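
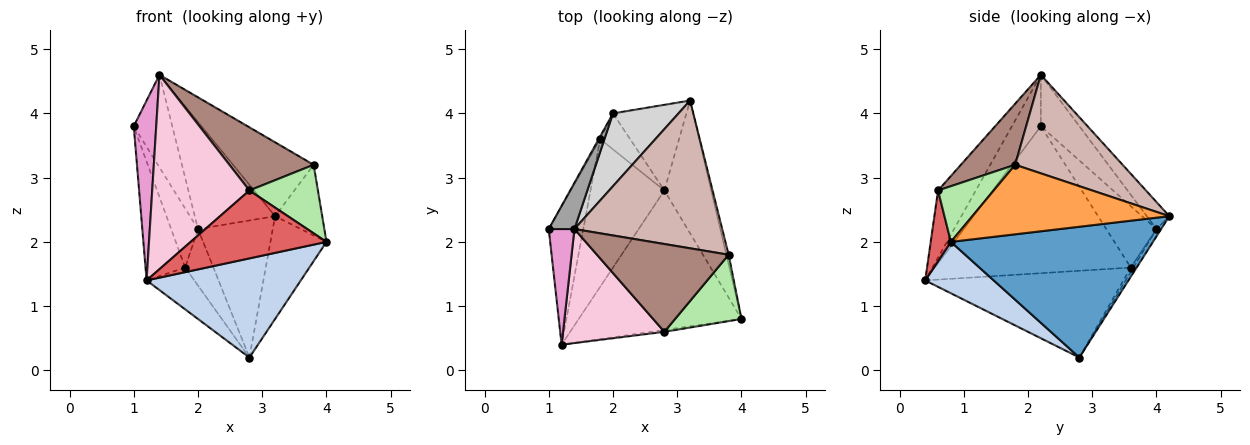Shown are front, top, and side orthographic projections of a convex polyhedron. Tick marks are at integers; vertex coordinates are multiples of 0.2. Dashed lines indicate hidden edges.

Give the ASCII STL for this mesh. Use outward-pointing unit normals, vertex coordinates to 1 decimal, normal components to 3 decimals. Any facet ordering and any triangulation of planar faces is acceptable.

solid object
 facet normal 0.911 0.253 -0.326
  outer loop
   vertex 2.8 2.8 0.2
   vertex 3.2 4.2 2.4
   vertex 4.0 0.8 2.0
  endloop
 endfacet
 facet normal 0.249 -0.561 -0.789
  outer loop
   vertex 1.2 0.4 1.4
   vertex 2.8 2.8 0.2
   vertex 4.0 0.8 2.0
  endloop
 endfacet
 facet normal 0.972 0.232 -0.032
  outer loop
   vertex 3.8 1.8 3.2
   vertex 4.0 0.8 2.0
   vertex 3.2 4.2 2.4
  endloop
 endfacet
 facet normal -0.955 0.193 -0.224
  outer loop
   vertex 1.8 3.6 1.6
   vertex 1.2 0.4 1.4
   vertex 1.0 2.2 3.8
  endloop
 endfacet
 facet normal -0.749 0.180 -0.638
  outer loop
   vertex 1.8 3.6 1.6
   vertex 2.8 2.8 0.2
   vertex 1.2 0.4 1.4
  endloop
 endfacet
 facet normal 0.504 -0.620 0.601
  outer loop
   vertex 2.8 0.6 2.8
   vertex 4.0 0.8 2.0
   vertex 3.8 1.8 3.2
  endloop
 endfacet
 facet normal 0.147 -0.989 -0.027
  outer loop
   vertex 2.8 0.6 2.8
   vertex 1.2 0.4 1.4
   vertex 4.0 0.8 2.0
  endloop
 endfacet
 facet normal -0.053 0.847 -0.529
  outer loop
   vertex 2.0 4.0 2.2
   vertex 3.2 4.2 2.4
   vertex 2.8 2.8 0.2
  endloop
 endfacet
 facet normal -0.076 0.841 -0.535
  outer loop
   vertex 2.0 4.0 2.2
   vertex 2.8 2.8 0.2
   vertex 1.8 3.6 1.6
  endloop
 endfacet
 facet normal -0.882 0.472 -0.021
  outer loop
   vertex 2.0 4.0 2.2
   vertex 1.8 3.6 1.6
   vertex 1.0 2.2 3.8
  endloop
 endfacet
 facet normal 0.352 -0.547 0.760
  outer loop
   vertex 1.4 2.2 4.6
   vertex 2.8 0.6 2.8
   vertex 3.8 1.8 3.2
  endloop
 endfacet
 facet normal 0.512 0.384 0.768
  outer loop
   vertex 1.4 2.2 4.6
   vertex 3.8 1.8 3.2
   vertex 3.2 4.2 2.4
  endloop
 endfacet
 facet normal -0.734 -0.571 0.367
  outer loop
   vertex 1.4 2.2 4.6
   vertex 1.0 2.2 3.8
   vertex 1.2 0.4 1.4
  endloop
 endfacet
 facet normal -0.318 -0.818 0.480
  outer loop
   vertex 1.4 2.2 4.6
   vertex 1.2 0.4 1.4
   vertex 2.8 0.6 2.8
  endloop
 endfacet
 facet normal -0.667 0.667 0.333
  outer loop
   vertex 1.4 2.2 4.6
   vertex 2.0 4.0 2.2
   vertex 1.0 2.2 3.8
  endloop
 endfacet
 facet normal -0.226 0.806 0.548
  outer loop
   vertex 1.4 2.2 4.6
   vertex 3.2 4.2 2.4
   vertex 2.0 4.0 2.2
  endloop
 endfacet
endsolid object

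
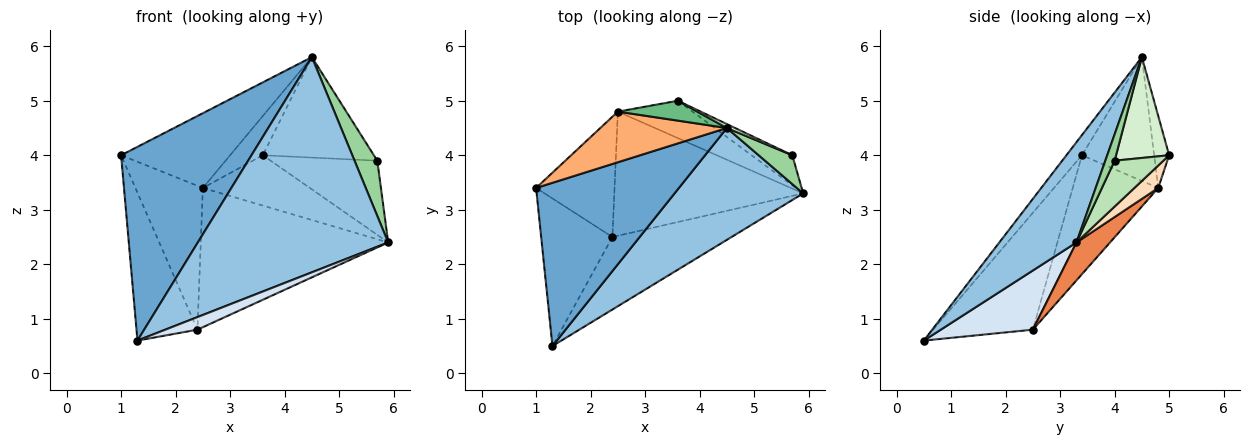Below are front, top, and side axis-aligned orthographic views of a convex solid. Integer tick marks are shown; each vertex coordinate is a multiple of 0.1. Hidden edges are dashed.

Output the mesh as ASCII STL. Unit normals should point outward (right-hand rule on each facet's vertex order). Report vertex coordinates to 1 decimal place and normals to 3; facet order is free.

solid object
 facet normal -0.091 -0.762 0.642
  outer loop
   vertex 4.5 4.5 5.8
   vertex 1.0 3.4 4.0
   vertex 1.3 0.5 0.6
  endloop
 endfacet
 facet normal 0.338 -0.835 0.434
  outer loop
   vertex 4.5 4.5 5.8
   vertex 1.3 0.5 0.6
   vertex 5.9 3.3 2.4
  endloop
 endfacet
 facet normal -0.757 0.463 -0.461
  outer loop
   vertex 2.4 2.5 0.8
   vertex 1.3 0.5 0.6
   vertex 1.0 3.4 4.0
  endloop
 endfacet
 facet normal 0.440 -0.153 -0.885
  outer loop
   vertex 2.4 2.5 0.8
   vertex 5.9 3.3 2.4
   vertex 1.3 0.5 0.6
  endloop
 endfacet
 facet normal 0.132 0.740 -0.660
  outer loop
   vertex 2.5 4.8 3.4
   vertex 5.9 3.3 2.4
   vertex 2.4 2.5 0.8
  endloop
 endfacet
 facet normal -0.481 0.726 0.492
  outer loop
   vertex 2.5 4.8 3.4
   vertex 1.0 3.4 4.0
   vertex 4.5 4.5 5.8
  endloop
 endfacet
 facet normal -0.697 0.550 -0.460
  outer loop
   vertex 2.5 4.8 3.4
   vertex 2.4 2.5 0.8
   vertex 1.0 3.4 4.0
  endloop
 endfacet
 facet normal 0.176 0.790 -0.587
  outer loop
   vertex 3.6 5.0 4.0
   vertex 5.9 3.3 2.4
   vertex 2.5 4.8 3.4
  endloop
 endfacet
 facet normal -0.378 0.826 0.419
  outer loop
   vertex 3.6 5.0 4.0
   vertex 2.5 4.8 3.4
   vertex 4.5 4.5 5.8
  endloop
 endfacet
 facet normal 0.341 -0.834 0.435
  outer loop
   vertex 5.7 4.0 3.9
   vertex 4.5 4.5 5.8
   vertex 5.9 3.3 2.4
  endloop
 endfacet
 facet normal 0.390 0.853 -0.346
  outer loop
   vertex 5.7 4.0 3.9
   vertex 5.9 3.3 2.4
   vertex 3.6 5.0 4.0
  endloop
 endfacet
 facet normal 0.431 0.902 0.035
  outer loop
   vertex 5.7 4.0 3.9
   vertex 3.6 5.0 4.0
   vertex 4.5 4.5 5.8
  endloop
 endfacet
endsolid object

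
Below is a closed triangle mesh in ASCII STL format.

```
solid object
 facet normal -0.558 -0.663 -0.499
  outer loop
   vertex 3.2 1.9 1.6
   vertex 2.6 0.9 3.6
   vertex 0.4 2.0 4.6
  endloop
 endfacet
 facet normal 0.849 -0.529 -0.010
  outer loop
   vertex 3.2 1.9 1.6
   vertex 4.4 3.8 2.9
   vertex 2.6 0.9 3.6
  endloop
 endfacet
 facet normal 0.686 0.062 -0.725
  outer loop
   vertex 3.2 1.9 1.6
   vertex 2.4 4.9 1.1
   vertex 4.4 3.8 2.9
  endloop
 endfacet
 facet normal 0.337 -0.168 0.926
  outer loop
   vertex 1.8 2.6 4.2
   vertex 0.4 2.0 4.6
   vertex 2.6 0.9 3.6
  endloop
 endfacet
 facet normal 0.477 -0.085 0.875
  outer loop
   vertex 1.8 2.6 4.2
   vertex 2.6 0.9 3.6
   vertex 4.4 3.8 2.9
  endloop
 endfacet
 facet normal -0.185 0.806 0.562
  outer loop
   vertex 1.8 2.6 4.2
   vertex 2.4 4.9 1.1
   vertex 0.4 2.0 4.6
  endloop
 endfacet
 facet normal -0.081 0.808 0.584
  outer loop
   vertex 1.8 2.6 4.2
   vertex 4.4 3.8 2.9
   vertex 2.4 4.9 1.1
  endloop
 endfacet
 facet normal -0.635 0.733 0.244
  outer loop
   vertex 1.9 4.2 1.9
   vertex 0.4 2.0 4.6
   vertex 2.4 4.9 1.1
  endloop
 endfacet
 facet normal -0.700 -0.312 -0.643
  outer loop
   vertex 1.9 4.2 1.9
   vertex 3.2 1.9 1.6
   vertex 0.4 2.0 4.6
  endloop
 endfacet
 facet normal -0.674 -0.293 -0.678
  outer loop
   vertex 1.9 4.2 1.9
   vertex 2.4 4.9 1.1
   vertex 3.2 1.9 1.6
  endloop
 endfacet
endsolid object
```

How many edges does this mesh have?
15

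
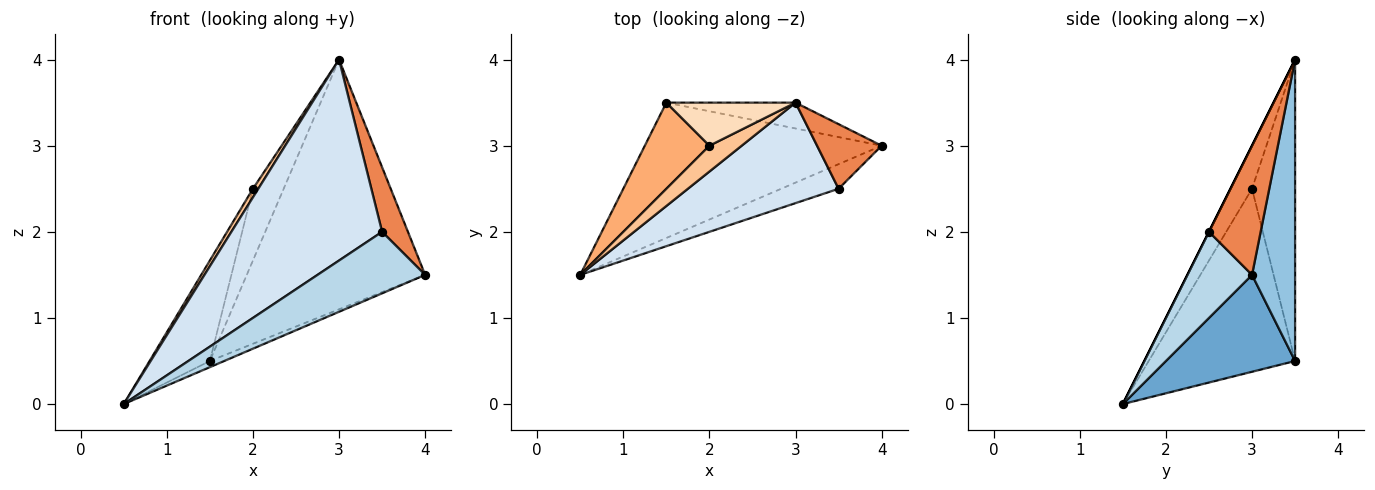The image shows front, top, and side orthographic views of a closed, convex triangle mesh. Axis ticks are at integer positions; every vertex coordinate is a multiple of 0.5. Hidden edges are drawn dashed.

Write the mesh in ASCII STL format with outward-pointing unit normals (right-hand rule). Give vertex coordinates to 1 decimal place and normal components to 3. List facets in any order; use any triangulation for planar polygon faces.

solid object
 facet normal 0.378 0.042 -0.925
  outer loop
   vertex 1.5 3.5 0.5
   vertex 4.0 3.0 1.5
   vertex 0.5 1.5 0.0
  endloop
 endfacet
 facet normal 0.233 0.967 -0.100
  outer loop
   vertex 3.0 3.5 4.0
   vertex 4.0 3.0 1.5
   vertex 1.5 3.5 0.5
  endloop
 endfacet
 facet normal 0.487 -0.811 -0.324
  outer loop
   vertex 3.5 2.5 2.0
   vertex 0.5 1.5 0.0
   vertex 4.0 3.0 1.5
  endloop
 endfacet
 facet normal 0.000 -0.894 0.447
  outer loop
   vertex 3.5 2.5 2.0
   vertex 3.0 3.5 4.0
   vertex 0.5 1.5 0.0
  endloop
 endfacet
 facet normal 0.816 -0.408 0.408
  outer loop
   vertex 3.5 2.5 2.0
   vertex 4.0 3.0 1.5
   vertex 3.0 3.5 4.0
  endloop
 endfacet
 facet normal -0.879 0.362 0.310
  outer loop
   vertex 2.0 3.0 2.5
   vertex 1.5 3.5 0.5
   vertex 0.5 1.5 0.0
  endloop
 endfacet
 facet normal -0.784 -0.196 0.588
  outer loop
   vertex 2.0 3.0 2.5
   vertex 0.5 1.5 0.0
   vertex 3.0 3.5 4.0
  endloop
 endfacet
 facet normal -0.768 0.549 0.329
  outer loop
   vertex 2.0 3.0 2.5
   vertex 3.0 3.5 4.0
   vertex 1.5 3.5 0.5
  endloop
 endfacet
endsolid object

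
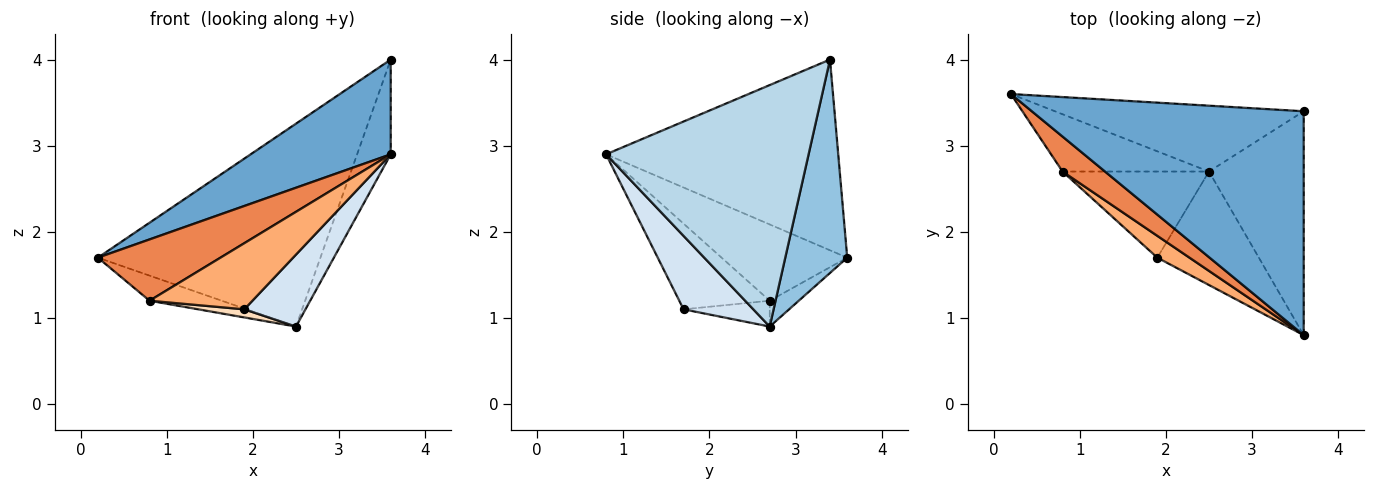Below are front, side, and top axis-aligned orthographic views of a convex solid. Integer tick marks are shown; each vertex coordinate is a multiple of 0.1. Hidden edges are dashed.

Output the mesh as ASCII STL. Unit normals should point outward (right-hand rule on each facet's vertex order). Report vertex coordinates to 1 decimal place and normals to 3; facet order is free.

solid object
 facet normal -0.543 -0.327 0.774
  outer loop
   vertex 3.6 0.8 2.9
   vertex 3.6 3.4 4.0
   vertex 0.2 3.6 1.7
  endloop
 endfacet
 facet normal 0.256 0.919 -0.298
  outer loop
   vertex 2.5 2.7 0.9
   vertex 0.2 3.6 1.7
   vertex 3.6 3.4 4.0
  endloop
 endfacet
 facet normal 0.920 0.153 -0.361
  outer loop
   vertex 2.5 2.7 0.9
   vertex 3.6 3.4 4.0
   vertex 3.6 0.8 2.9
  endloop
 endfacet
 facet normal 0.521 -0.457 -0.721
  outer loop
   vertex 1.9 1.7 1.1
   vertex 2.5 2.7 0.9
   vertex 3.6 0.8 2.9
  endloop
 endfacet
 facet normal -0.665 -0.649 0.370
  outer loop
   vertex 0.8 2.7 1.2
   vertex 3.6 0.8 2.9
   vertex 0.2 3.6 1.7
  endloop
 endfacet
 facet normal -0.641 -0.729 0.241
  outer loop
   vertex 0.8 2.7 1.2
   vertex 1.9 1.7 1.1
   vertex 3.6 0.8 2.9
  endloop
 endfacet
 facet normal -0.160 0.396 -0.904
  outer loop
   vertex 0.8 2.7 1.2
   vertex 0.2 3.6 1.7
   vertex 2.5 2.7 0.9
  endloop
 endfacet
 facet normal -0.173 -0.092 -0.981
  outer loop
   vertex 0.8 2.7 1.2
   vertex 2.5 2.7 0.9
   vertex 1.9 1.7 1.1
  endloop
 endfacet
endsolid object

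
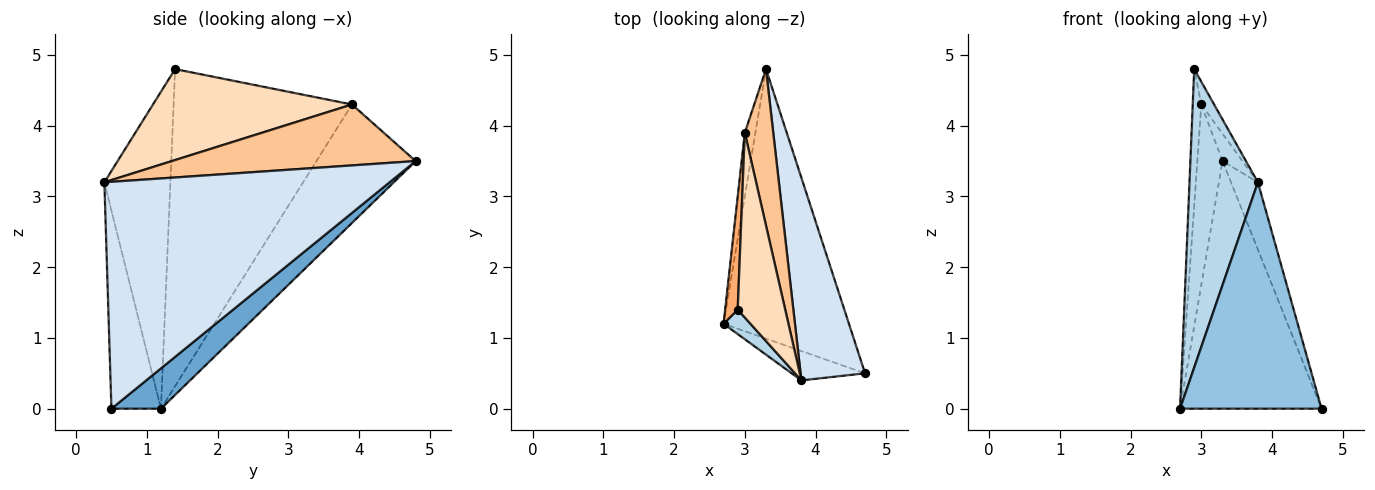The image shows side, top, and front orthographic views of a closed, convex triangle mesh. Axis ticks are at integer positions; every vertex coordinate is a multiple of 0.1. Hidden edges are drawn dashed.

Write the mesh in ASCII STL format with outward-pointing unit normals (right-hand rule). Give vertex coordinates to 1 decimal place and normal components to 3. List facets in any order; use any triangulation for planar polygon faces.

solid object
 facet normal 0.230 0.658 -0.717
  outer loop
   vertex 3.3 4.8 3.5
   vertex 4.7 0.5 0.0
   vertex 2.7 1.2 0.0
  endloop
 endfacet
 facet normal -0.328 -0.937 -0.121
  outer loop
   vertex 3.8 0.4 3.2
   vertex 2.7 1.2 0.0
   vertex 4.7 0.5 0.0
  endloop
 endfacet
 facet normal -0.693 -0.718 0.059
  outer loop
   vertex 3.8 0.4 3.2
   vertex 2.9 1.4 4.8
   vertex 2.7 1.2 0.0
  endloop
 endfacet
 facet normal 0.958 0.090 0.272
  outer loop
   vertex 3.8 0.4 3.2
   vertex 4.7 0.5 0.0
   vertex 3.3 4.8 3.5
  endloop
 endfacet
 facet normal -0.966 0.245 -0.086
  outer loop
   vertex 3.0 3.9 4.3
   vertex 3.3 4.8 3.5
   vertex 2.7 1.2 0.0
  endloop
 endfacet
 facet normal -0.998 0.048 0.040
  outer loop
   vertex 3.0 3.9 4.3
   vertex 2.7 1.2 0.0
   vertex 2.9 1.4 4.8
  endloop
 endfacet
 facet normal 0.904 0.074 0.422
  outer loop
   vertex 3.0 3.9 4.3
   vertex 3.8 0.4 3.2
   vertex 3.3 4.8 3.5
  endloop
 endfacet
 facet normal 0.885 0.057 0.462
  outer loop
   vertex 3.0 3.9 4.3
   vertex 2.9 1.4 4.8
   vertex 3.8 0.4 3.2
  endloop
 endfacet
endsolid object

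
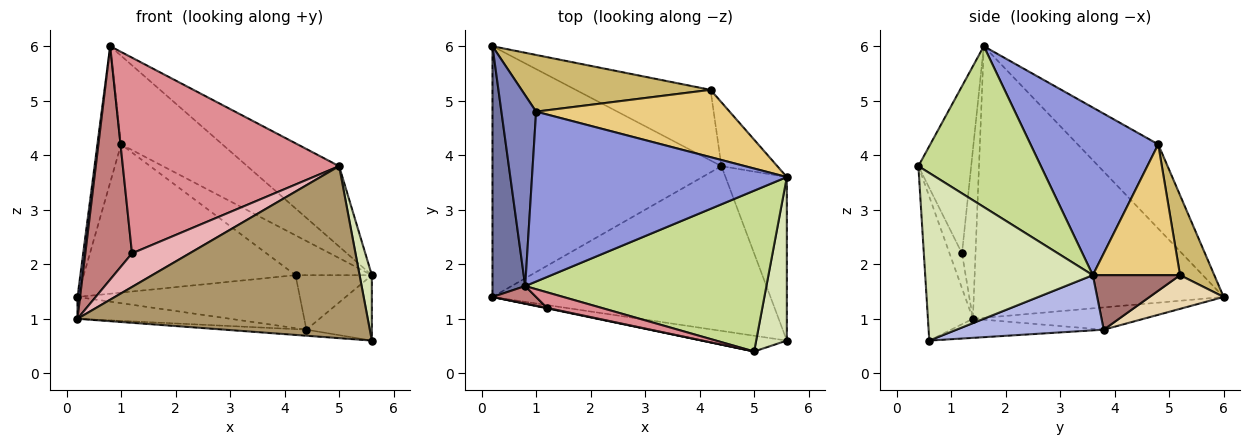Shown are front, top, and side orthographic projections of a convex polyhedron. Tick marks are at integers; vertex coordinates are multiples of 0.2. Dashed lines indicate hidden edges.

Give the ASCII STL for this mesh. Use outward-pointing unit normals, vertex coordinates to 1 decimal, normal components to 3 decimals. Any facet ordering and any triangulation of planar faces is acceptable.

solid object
 facet normal -0.993 -0.010 0.120
  outer loop
   vertex 0.2 1.4 1.0
   vertex 0.8 1.6 6.0
   vertex 0.2 6.0 1.4
  endloop
 endfacet
 facet normal -0.892 0.262 0.367
  outer loop
   vertex 1.0 4.8 4.2
   vertex 0.2 6.0 1.4
   vertex 0.8 1.6 6.0
  endloop
 endfacet
 facet normal 0.504 0.399 0.766
  outer loop
   vertex 1.0 4.8 4.2
   vertex 0.8 1.6 6.0
   vertex 5.6 3.6 1.8
  endloop
 endfacet
 facet normal 0.641 0.285 -0.712
  outer loop
   vertex 4.4 3.8 0.8
   vertex 5.6 3.6 1.8
   vertex 5.6 0.6 0.6
  endloop
 endfacet
 facet normal -0.096 0.086 -0.992
  outer loop
   vertex 4.4 3.8 0.8
   vertex 0.2 1.4 1.0
   vertex 0.2 6.0 1.4
  endloop
 endfacet
 facet normal -0.068 0.037 -0.997
  outer loop
   vertex 4.4 3.8 0.8
   vertex 5.6 0.6 0.6
   vertex 0.2 1.4 1.0
  endloop
 endfacet
 facet normal 0.512 0.384 0.768
  outer loop
   vertex 5.0 0.4 3.8
   vertex 5.6 3.6 1.8
   vertex 0.8 1.6 6.0
  endloop
 endfacet
 facet normal 0.981 -0.072 0.179
  outer loop
   vertex 5.0 0.4 3.8
   vertex 5.6 0.6 0.6
   vertex 5.6 3.6 1.8
  endloop
 endfacet
 facet normal -0.152 -0.984 -0.090
  outer loop
   vertex 5.0 0.4 3.8
   vertex 0.2 1.4 1.0
   vertex 5.6 0.6 0.6
  endloop
 endfacet
 facet normal 0.149 0.924 0.353
  outer loop
   vertex 4.2 5.2 1.8
   vertex 0.2 6.0 1.4
   vertex 1.0 4.8 4.2
  endloop
 endfacet
 facet normal 0.503 0.440 0.744
  outer loop
   vertex 4.2 5.2 1.8
   vertex 1.0 4.8 4.2
   vertex 5.6 3.6 1.8
  endloop
 endfacet
 facet normal 0.196 0.588 -0.784
  outer loop
   vertex 4.2 5.2 1.8
   vertex 4.4 3.8 0.8
   vertex 0.2 6.0 1.4
  endloop
 endfacet
 facet normal 0.596 0.521 -0.611
  outer loop
   vertex 4.2 5.2 1.8
   vertex 5.6 3.6 1.8
   vertex 4.4 3.8 0.8
  endloop
 endfacet
 facet normal -0.278 -0.958 0.072
  outer loop
   vertex 1.2 1.2 2.2
   vertex 0.8 1.6 6.0
   vertex 0.2 1.4 1.0
  endloop
 endfacet
 facet normal -0.236 -0.969 0.077
  outer loop
   vertex 1.2 1.2 2.2
   vertex 5.0 0.4 3.8
   vertex 0.8 1.6 6.0
  endloop
 endfacet
 facet normal -0.211 -0.977 0.013
  outer loop
   vertex 1.2 1.2 2.2
   vertex 0.2 1.4 1.0
   vertex 5.0 0.4 3.8
  endloop
 endfacet
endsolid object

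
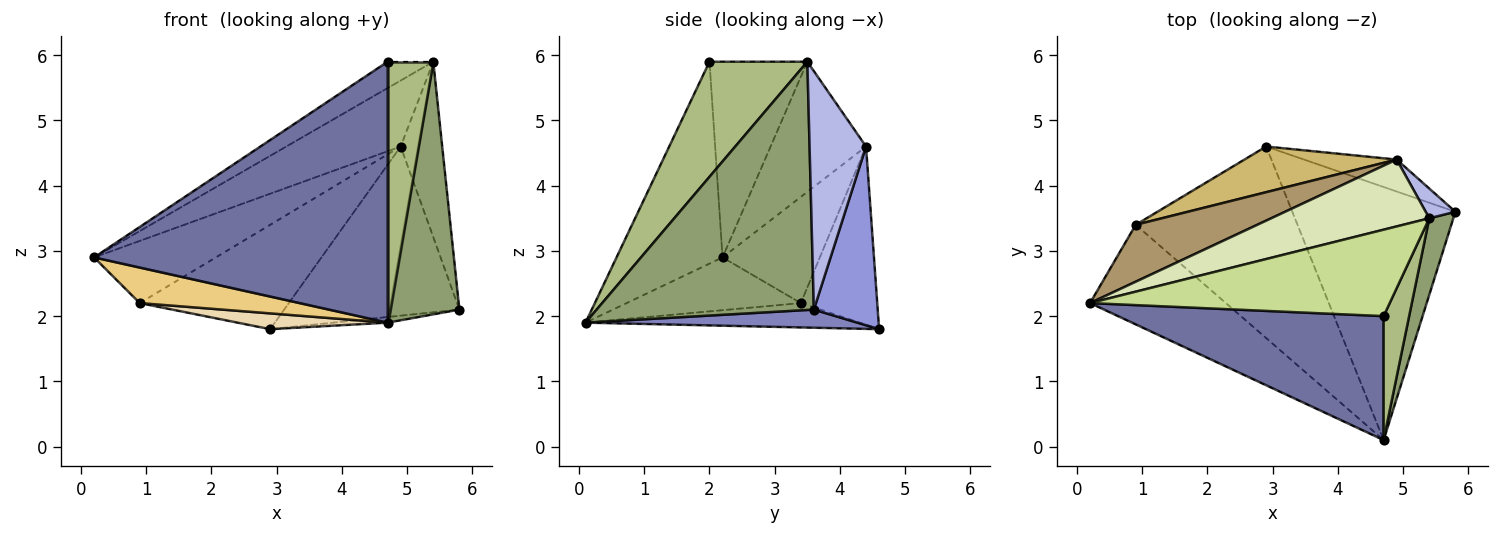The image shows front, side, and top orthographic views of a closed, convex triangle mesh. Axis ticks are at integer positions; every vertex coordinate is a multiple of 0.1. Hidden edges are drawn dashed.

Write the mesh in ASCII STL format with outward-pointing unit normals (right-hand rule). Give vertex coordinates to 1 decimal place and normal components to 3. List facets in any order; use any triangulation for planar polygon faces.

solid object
 facet normal -0.310 -0.859 0.408
  outer loop
   vertex 4.7 2.0 5.9
   vertex 0.2 2.2 2.9
   vertex 4.7 0.1 1.9
  endloop
 endfacet
 facet normal 0.110 0.022 -0.994
  outer loop
   vertex 2.9 4.6 1.8
   vertex 5.8 3.6 2.1
   vertex 4.7 0.1 1.9
  endloop
 endfacet
 facet normal 0.337 0.925 -0.175
  outer loop
   vertex 2.9 4.6 1.8
   vertex 4.9 4.4 4.6
   vertex 5.8 3.6 2.1
  endloop
 endfacet
 facet normal 0.802 0.590 0.100
  outer loop
   vertex 5.4 3.5 5.9
   vertex 5.8 3.6 2.1
   vertex 4.9 4.4 4.6
  endloop
 endfacet
 facet normal 0.948 -0.303 0.092
  outer loop
   vertex 5.4 3.5 5.9
   vertex 4.7 0.1 1.9
   vertex 5.8 3.6 2.1
  endloop
 endfacet
 facet normal 0.888 -0.415 0.197
  outer loop
   vertex 5.4 3.5 5.9
   vertex 4.7 2.0 5.9
   vertex 4.7 0.1 1.9
  endloop
 endfacet
 facet normal -0.530 0.247 0.811
  outer loop
   vertex 5.4 3.5 5.9
   vertex 0.2 2.2 2.9
   vertex 4.7 2.0 5.9
  endloop
 endfacet
 facet normal -0.506 0.606 0.614
  outer loop
   vertex 5.4 3.5 5.9
   vertex 4.9 4.4 4.6
   vertex 0.2 2.2 2.9
  endloop
 endfacet
 facet normal -0.508 0.635 0.582
  outer loop
   vertex 0.9 3.4 2.2
   vertex 0.2 2.2 2.9
   vertex 4.9 4.4 4.6
  endloop
 endfacet
 facet normal -0.425 0.829 0.363
  outer loop
   vertex 0.9 3.4 2.2
   vertex 4.9 4.4 4.6
   vertex 2.9 4.6 1.8
  endloop
 endfacet
 facet normal -0.344 -0.315 -0.884
  outer loop
   vertex 0.9 3.4 2.2
   vertex 4.7 0.1 1.9
   vertex 0.2 2.2 2.9
  endloop
 endfacet
 facet normal -0.148 -0.081 -0.986
  outer loop
   vertex 0.9 3.4 2.2
   vertex 2.9 4.6 1.8
   vertex 4.7 0.1 1.9
  endloop
 endfacet
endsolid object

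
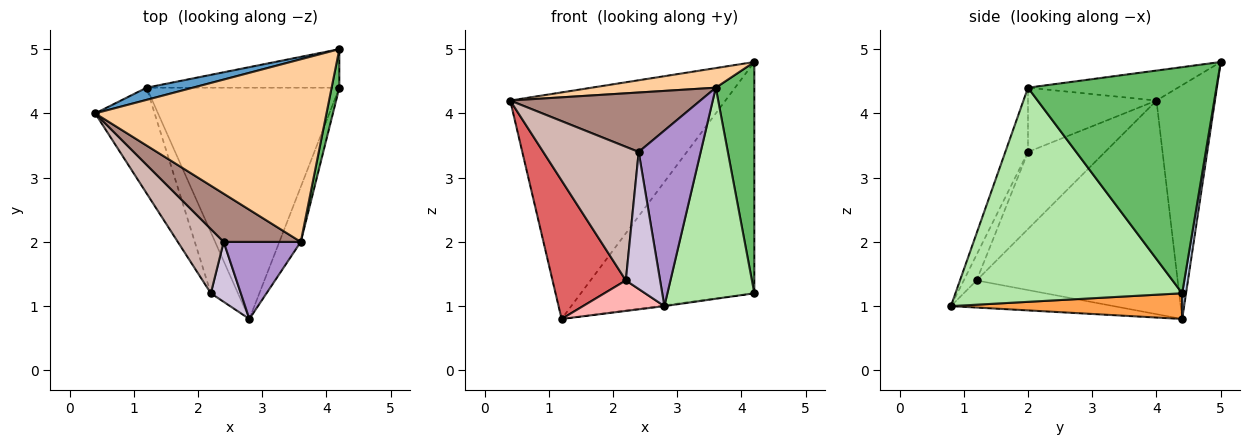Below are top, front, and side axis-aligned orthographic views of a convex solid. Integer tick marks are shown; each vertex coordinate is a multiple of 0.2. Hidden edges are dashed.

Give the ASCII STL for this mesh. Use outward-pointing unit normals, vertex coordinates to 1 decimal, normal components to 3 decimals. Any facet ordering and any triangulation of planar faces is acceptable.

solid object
 facet normal -0.262 0.964 0.052
  outer loop
   vertex 1.2 4.4 0.8
   vertex 0.4 4.0 4.2
   vertex 4.2 5.0 4.8
  endloop
 endfacet
 facet normal 0.022 0.986 -0.164
  outer loop
   vertex 4.2 4.4 1.2
   vertex 1.2 4.4 0.8
   vertex 4.2 5.0 4.8
  endloop
 endfacet
 facet normal 0.132 0.004 -0.991
  outer loop
   vertex 4.2 4.4 1.2
   vertex 2.8 0.8 1.0
   vertex 1.2 4.4 0.8
  endloop
 endfacet
 facet normal -0.128 -0.106 0.986
  outer loop
   vertex 3.6 2.0 4.4
   vertex 4.2 5.0 4.8
   vertex 0.4 4.0 4.2
  endloop
 endfacet
 facet normal 0.979 -0.200 0.033
  outer loop
   vertex 3.6 2.0 4.4
   vertex 4.2 4.4 1.2
   vertex 4.2 5.0 4.8
  endloop
 endfacet
 facet normal 0.930 -0.356 -0.093
  outer loop
   vertex 3.6 2.0 4.4
   vertex 2.8 0.8 1.0
   vertex 4.2 4.4 1.2
  endloop
 endfacet
 facet normal -0.909 -0.331 -0.253
  outer loop
   vertex 2.2 1.2 1.4
   vertex 0.4 4.0 4.2
   vertex 1.2 4.4 0.8
  endloop
 endfacet
 facet normal -0.667 -0.333 -0.667
  outer loop
   vertex 2.2 1.2 1.4
   vertex 1.2 4.4 0.8
   vertex 2.8 0.8 1.0
  endloop
 endfacet
 facet normal -0.318 -0.868 0.381
  outer loop
   vertex 2.4 2.0 3.4
   vertex 2.8 0.8 1.0
   vertex 3.6 2.0 4.4
  endloop
 endfacet
 facet normal -0.325 -0.866 0.379
  outer loop
   vertex 2.4 2.0 3.4
   vertex 2.2 1.2 1.4
   vertex 2.8 0.8 1.0
  endloop
 endfacet
 facet normal -0.465 -0.688 0.558
  outer loop
   vertex 2.4 2.0 3.4
   vertex 3.6 2.0 4.4
   vertex 0.4 4.0 4.2
  endloop
 endfacet
 facet normal -0.589 -0.729 0.350
  outer loop
   vertex 2.4 2.0 3.4
   vertex 0.4 4.0 4.2
   vertex 2.2 1.2 1.4
  endloop
 endfacet
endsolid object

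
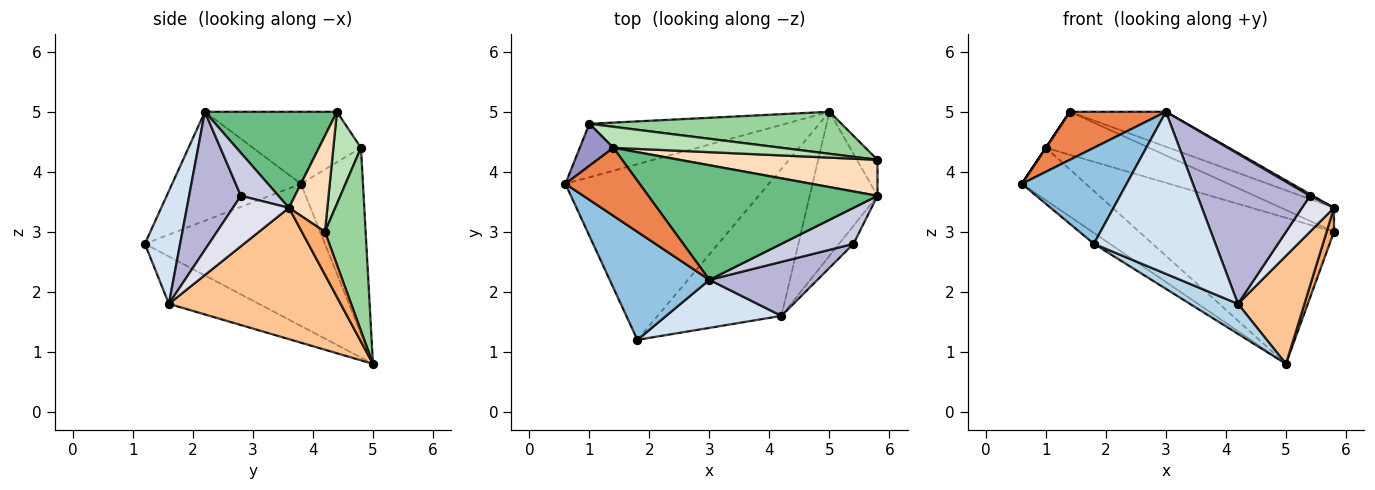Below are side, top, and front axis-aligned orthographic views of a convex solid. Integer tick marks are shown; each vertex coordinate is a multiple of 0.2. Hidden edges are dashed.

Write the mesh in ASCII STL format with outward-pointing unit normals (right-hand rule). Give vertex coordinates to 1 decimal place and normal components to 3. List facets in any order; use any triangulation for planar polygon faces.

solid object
 facet normal -0.572 0.051 -0.819
  outer loop
   vertex 5.0 5.0 0.8
   vertex 1.8 1.2 2.8
   vertex 0.6 3.8 3.8
  endloop
 endfacet
 facet normal -0.633 -0.515 0.579
  outer loop
   vertex 3.0 2.2 5.0
   vertex 0.6 3.8 3.8
   vertex 1.8 1.2 2.8
  endloop
 endfacet
 facet normal -0.351 -0.187 -0.917
  outer loop
   vertex 4.2 1.6 1.8
   vertex 1.8 1.2 2.8
   vertex 5.0 5.0 0.8
  endloop
 endfacet
 facet normal 0.268 -0.924 0.274
  outer loop
   vertex 4.2 1.6 1.8
   vertex 3.0 2.2 5.0
   vertex 1.8 1.2 2.8
  endloop
 endfacet
 facet normal -0.621 -0.452 0.640
  outer loop
   vertex 1.4 4.4 5.0
   vertex 0.6 3.8 3.8
   vertex 3.0 2.2 5.0
  endloop
 endfacet
 facet normal 0.866 -0.277 -0.416
  outer loop
   vertex 5.8 3.6 3.4
   vertex 5.0 5.0 0.8
   vertex 5.8 4.2 3.0
  endloop
 endfacet
 facet normal 0.840 -0.325 -0.434
  outer loop
   vertex 5.8 3.6 3.4
   vertex 4.2 1.6 1.8
   vertex 5.0 5.0 0.8
  endloop
 endfacet
 facet normal 0.374 0.514 0.772
  outer loop
   vertex 5.8 3.6 3.4
   vertex 5.8 4.2 3.0
   vertex 1.4 4.4 5.0
  endloop
 endfacet
 facet normal 0.372 0.271 0.888
  outer loop
   vertex 5.8 3.6 3.4
   vertex 1.4 4.4 5.0
   vertex 3.0 2.2 5.0
  endloop
 endfacet
 facet normal 0.197 0.942 0.271
  outer loop
   vertex 1.0 4.8 4.4
   vertex 5.8 4.2 3.0
   vertex 5.0 5.0 0.8
  endloop
 endfacet
 facet normal 0.234 0.874 0.427
  outer loop
   vertex 1.0 4.8 4.4
   vertex 1.4 4.4 5.0
   vertex 5.8 4.2 3.0
  endloop
 endfacet
 facet normal -0.561 0.579 -0.591
  outer loop
   vertex 1.0 4.8 4.4
   vertex 5.0 5.0 0.8
   vertex 0.6 3.8 3.8
  endloop
 endfacet
 facet normal -0.832 0.000 0.555
  outer loop
   vertex 1.0 4.8 4.4
   vertex 0.6 3.8 3.8
   vertex 1.4 4.4 5.0
  endloop
 endfacet
 facet normal 0.397 -0.863 0.311
  outer loop
   vertex 5.4 2.8 3.6
   vertex 3.0 2.2 5.0
   vertex 4.2 1.6 1.8
  endloop
 endfacet
 facet normal 0.511 -0.041 0.859
  outer loop
   vertex 5.4 2.8 3.6
   vertex 5.8 3.6 3.4
   vertex 3.0 2.2 5.0
  endloop
 endfacet
 facet normal 0.843 -0.482 -0.241
  outer loop
   vertex 5.4 2.8 3.6
   vertex 4.2 1.6 1.8
   vertex 5.8 3.6 3.4
  endloop
 endfacet
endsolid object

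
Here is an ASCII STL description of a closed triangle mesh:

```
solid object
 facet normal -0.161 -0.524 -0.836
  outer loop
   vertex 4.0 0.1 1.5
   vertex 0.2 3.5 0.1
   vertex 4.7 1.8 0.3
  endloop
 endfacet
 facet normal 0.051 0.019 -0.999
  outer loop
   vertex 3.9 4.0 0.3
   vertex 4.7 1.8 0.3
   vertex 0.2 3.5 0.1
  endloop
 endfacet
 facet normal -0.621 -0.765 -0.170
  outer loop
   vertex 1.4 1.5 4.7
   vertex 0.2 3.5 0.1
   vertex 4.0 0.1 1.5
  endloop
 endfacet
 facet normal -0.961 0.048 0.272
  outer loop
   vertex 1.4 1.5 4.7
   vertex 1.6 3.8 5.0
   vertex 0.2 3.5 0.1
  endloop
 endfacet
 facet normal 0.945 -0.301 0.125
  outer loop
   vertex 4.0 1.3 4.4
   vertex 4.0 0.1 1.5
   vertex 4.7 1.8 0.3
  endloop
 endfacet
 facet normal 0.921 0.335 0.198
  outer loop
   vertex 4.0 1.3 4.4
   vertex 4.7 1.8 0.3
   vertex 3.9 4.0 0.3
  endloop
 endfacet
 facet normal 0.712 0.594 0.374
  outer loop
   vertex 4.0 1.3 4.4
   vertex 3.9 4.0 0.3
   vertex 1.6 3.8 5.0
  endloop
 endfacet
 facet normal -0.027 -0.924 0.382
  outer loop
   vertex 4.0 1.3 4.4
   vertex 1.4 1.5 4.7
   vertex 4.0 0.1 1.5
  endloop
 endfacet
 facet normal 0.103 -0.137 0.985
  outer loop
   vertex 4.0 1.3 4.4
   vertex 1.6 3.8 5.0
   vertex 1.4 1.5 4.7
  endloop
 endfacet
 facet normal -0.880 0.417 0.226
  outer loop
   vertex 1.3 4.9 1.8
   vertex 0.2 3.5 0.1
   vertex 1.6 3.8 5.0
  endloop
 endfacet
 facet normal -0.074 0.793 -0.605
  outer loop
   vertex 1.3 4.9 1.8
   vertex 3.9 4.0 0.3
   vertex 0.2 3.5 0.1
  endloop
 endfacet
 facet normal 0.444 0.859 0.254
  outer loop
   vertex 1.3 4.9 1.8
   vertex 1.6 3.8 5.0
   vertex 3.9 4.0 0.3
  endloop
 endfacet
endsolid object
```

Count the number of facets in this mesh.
12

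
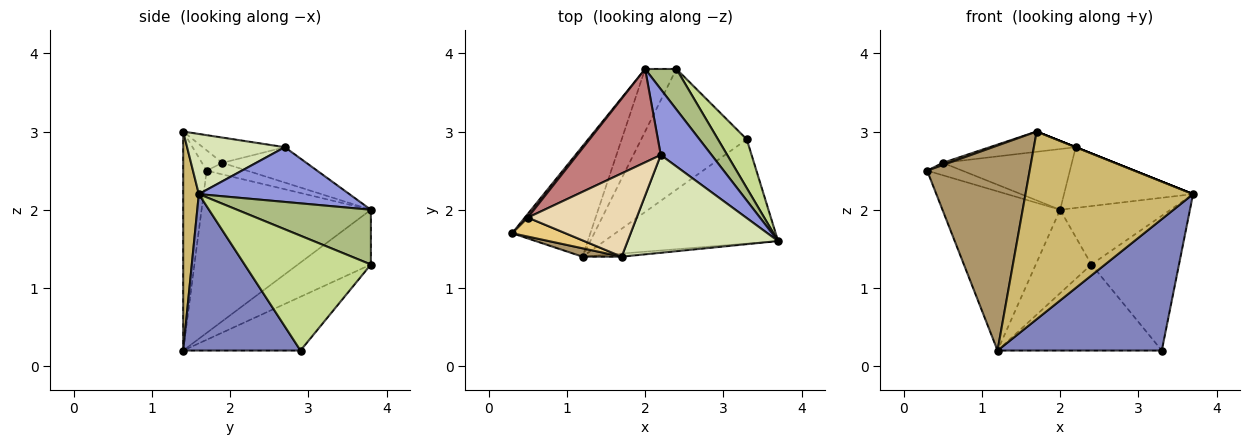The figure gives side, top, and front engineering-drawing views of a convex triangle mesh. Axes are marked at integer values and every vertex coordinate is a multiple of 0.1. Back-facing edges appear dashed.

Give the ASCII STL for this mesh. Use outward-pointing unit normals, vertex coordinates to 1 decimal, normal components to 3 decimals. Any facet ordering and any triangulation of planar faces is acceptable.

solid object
 facet normal -0.764 0.531 -0.368
  outer loop
   vertex 1.2 1.4 0.2
   vertex 0.3 1.7 2.5
   vertex 2.0 3.8 2.0
  endloop
 endfacet
 facet normal 0.488 -0.684 -0.542
  outer loop
   vertex 3.3 2.9 0.2
   vertex 3.7 1.6 2.2
   vertex 1.2 1.4 0.2
  endloop
 endfacet
 facet normal 0.621 0.532 0.576
  outer loop
   vertex 2.2 2.7 2.8
   vertex 3.7 1.6 2.2
   vertex 2.0 3.8 2.0
  endloop
 endfacet
 facet normal -0.724 0.552 -0.414
  outer loop
   vertex 2.4 3.8 1.3
   vertex 1.2 1.4 0.2
   vertex 2.0 3.8 2.0
  endloop
 endfacet
 facet normal -0.383 0.536 -0.752
  outer loop
   vertex 2.4 3.8 1.3
   vertex 3.3 2.9 0.2
   vertex 1.2 1.4 0.2
  endloop
 endfacet
 facet normal 0.706 0.582 0.403
  outer loop
   vertex 2.4 3.8 1.3
   vertex 2.0 3.8 2.0
   vertex 3.7 1.6 2.2
  endloop
 endfacet
 facet normal 0.805 0.558 0.202
  outer loop
   vertex 2.4 3.8 1.3
   vertex 3.7 1.6 2.2
   vertex 3.3 2.9 0.2
  endloop
 endfacet
 facet normal 0.371 0.000 0.928
  outer loop
   vertex 1.7 1.4 3.0
   vertex 3.7 1.6 2.2
   vertex 2.2 2.7 2.8
  endloop
 endfacet
 facet normal -0.223 -0.974 0.040
  outer loop
   vertex 1.7 1.4 3.0
   vertex 0.3 1.7 2.5
   vertex 1.2 1.4 0.2
  endloop
 endfacet
 facet normal 0.093 -0.996 -0.017
  outer loop
   vertex 1.7 1.4 3.0
   vertex 1.2 1.4 0.2
   vertex 3.7 1.6 2.2
  endloop
 endfacet
 facet normal -0.355 -0.109 0.928
  outer loop
   vertex 0.5 1.9 2.6
   vertex 0.3 1.7 2.5
   vertex 1.7 1.4 3.0
  endloop
 endfacet
 facet normal -0.220 0.230 0.948
  outer loop
   vertex 0.5 1.9 2.6
   vertex 1.7 1.4 3.0
   vertex 2.2 2.7 2.8
  endloop
 endfacet
 facet normal -0.740 0.645 0.191
  outer loop
   vertex 0.5 1.9 2.6
   vertex 2.0 3.8 2.0
   vertex 0.3 1.7 2.5
  endloop
 endfacet
 facet normal -0.335 0.514 0.790
  outer loop
   vertex 0.5 1.9 2.6
   vertex 2.2 2.7 2.8
   vertex 2.0 3.8 2.0
  endloop
 endfacet
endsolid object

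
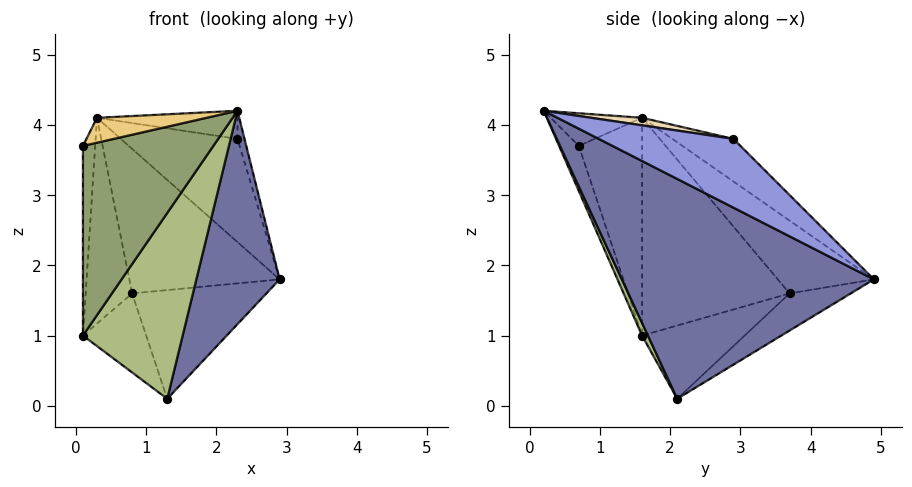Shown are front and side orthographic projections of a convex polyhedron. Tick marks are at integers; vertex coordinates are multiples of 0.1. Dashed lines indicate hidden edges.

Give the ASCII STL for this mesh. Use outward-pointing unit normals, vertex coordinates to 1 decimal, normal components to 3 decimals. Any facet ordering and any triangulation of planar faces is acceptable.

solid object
 facet normal 0.888 -0.294 -0.353
  outer loop
   vertex 1.3 2.1 0.1
   vertex 2.9 4.9 1.8
   vertex 2.3 0.2 4.2
  endloop
 endfacet
 facet normal -0.278 0.609 -0.743
  outer loop
   vertex 0.8 3.7 1.6
   vertex 2.9 4.9 1.8
   vertex 1.3 2.1 0.1
  endloop
 endfacet
 facet normal 0.942 0.049 0.332
  outer loop
   vertex 2.3 2.9 3.8
   vertex 2.3 0.2 4.2
   vertex 2.9 4.9 1.8
  endloop
 endfacet
 facet normal -0.651 0.401 -0.645
  outer loop
   vertex 0.1 1.6 1.0
   vertex 0.8 3.7 1.6
   vertex 1.3 2.1 0.1
  endloop
 endfacet
 facet normal -0.142 -0.939 -0.313
  outer loop
   vertex 0.1 1.6 1.0
   vertex 2.3 0.2 4.2
   vertex 0.1 0.7 3.7
  endloop
 endfacet
 facet normal 0.053 -0.901 -0.430
  outer loop
   vertex 0.1 1.6 1.0
   vertex 1.3 2.1 0.1
   vertex 2.3 0.2 4.2
  endloop
 endfacet
 facet normal -0.462 0.722 0.515
  outer loop
   vertex 0.3 1.6 4.1
   vertex 2.9 4.9 1.8
   vertex 0.8 3.7 1.6
  endloop
 endfacet
 facet normal -0.372 0.710 0.598
  outer loop
   vertex 0.3 1.6 4.1
   vertex 2.3 2.9 3.8
   vertex 2.9 4.9 1.8
  endloop
 endfacet
 facet normal -0.980 0.190 0.063
  outer loop
   vertex 0.3 1.6 4.1
   vertex 0.1 1.6 1.0
   vertex 0.1 0.7 3.7
  endloop
 endfacet
 facet normal -0.952 0.300 0.061
  outer loop
   vertex 0.3 1.6 4.1
   vertex 0.8 3.7 1.6
   vertex 0.1 1.6 1.0
  endloop
 endfacet
 facet normal -0.281 -0.337 0.899
  outer loop
   vertex 0.3 1.6 4.1
   vertex 0.1 0.7 3.7
   vertex 2.3 0.2 4.2
  endloop
 endfacet
 facet normal 0.053 0.146 0.988
  outer loop
   vertex 0.3 1.6 4.1
   vertex 2.3 0.2 4.2
   vertex 2.3 2.9 3.8
  endloop
 endfacet
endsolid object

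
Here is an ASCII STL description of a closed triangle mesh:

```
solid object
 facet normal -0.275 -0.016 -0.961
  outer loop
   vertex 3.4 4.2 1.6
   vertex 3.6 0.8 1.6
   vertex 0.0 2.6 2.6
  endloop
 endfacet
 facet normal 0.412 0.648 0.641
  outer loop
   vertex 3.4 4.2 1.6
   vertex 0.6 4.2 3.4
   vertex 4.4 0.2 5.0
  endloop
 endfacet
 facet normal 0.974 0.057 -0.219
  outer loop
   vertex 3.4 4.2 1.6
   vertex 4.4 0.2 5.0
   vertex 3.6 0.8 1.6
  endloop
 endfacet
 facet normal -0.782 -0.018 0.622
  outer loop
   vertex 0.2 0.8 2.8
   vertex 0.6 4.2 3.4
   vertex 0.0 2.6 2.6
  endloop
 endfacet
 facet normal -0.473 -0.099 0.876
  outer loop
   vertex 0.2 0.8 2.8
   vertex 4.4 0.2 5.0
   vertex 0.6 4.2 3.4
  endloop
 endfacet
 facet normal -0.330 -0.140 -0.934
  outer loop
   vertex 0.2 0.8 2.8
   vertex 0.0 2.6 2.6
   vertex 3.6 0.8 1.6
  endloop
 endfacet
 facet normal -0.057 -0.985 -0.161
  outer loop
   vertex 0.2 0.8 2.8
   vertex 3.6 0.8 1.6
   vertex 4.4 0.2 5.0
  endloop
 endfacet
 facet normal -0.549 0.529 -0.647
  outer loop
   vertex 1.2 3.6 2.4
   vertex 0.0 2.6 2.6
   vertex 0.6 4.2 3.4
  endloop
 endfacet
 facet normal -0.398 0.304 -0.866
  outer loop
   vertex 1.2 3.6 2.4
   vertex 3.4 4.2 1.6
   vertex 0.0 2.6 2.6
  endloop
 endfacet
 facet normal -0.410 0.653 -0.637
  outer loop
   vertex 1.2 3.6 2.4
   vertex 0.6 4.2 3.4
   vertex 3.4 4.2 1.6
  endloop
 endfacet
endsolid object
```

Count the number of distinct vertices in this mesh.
7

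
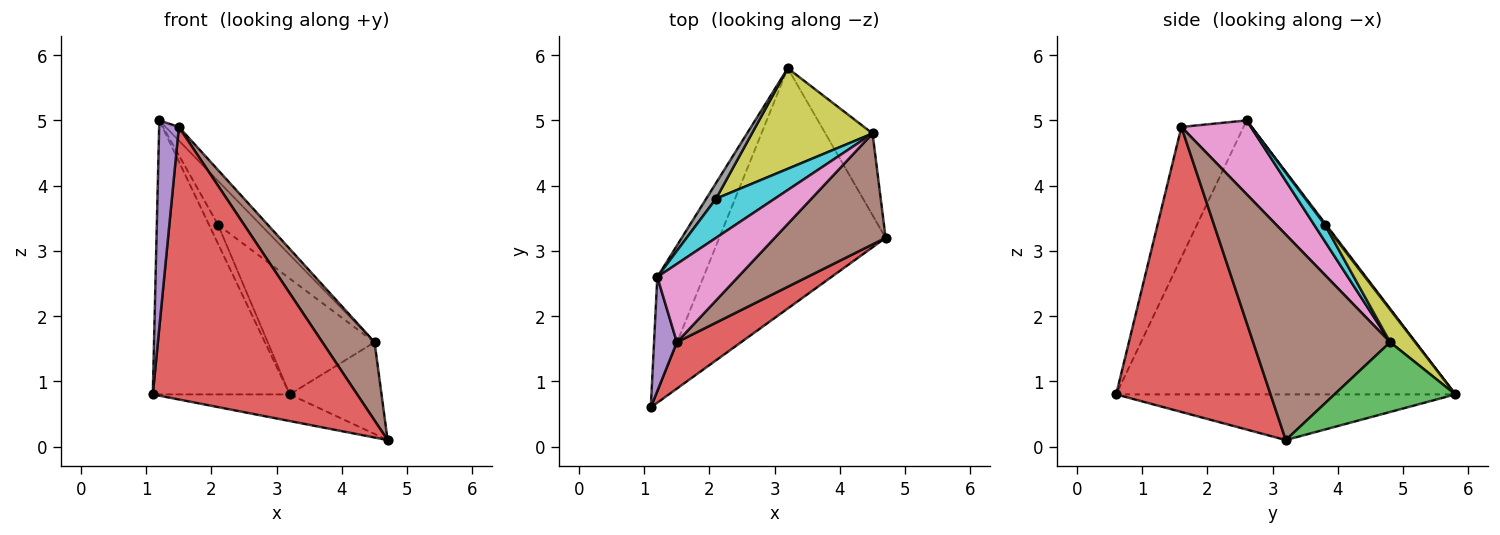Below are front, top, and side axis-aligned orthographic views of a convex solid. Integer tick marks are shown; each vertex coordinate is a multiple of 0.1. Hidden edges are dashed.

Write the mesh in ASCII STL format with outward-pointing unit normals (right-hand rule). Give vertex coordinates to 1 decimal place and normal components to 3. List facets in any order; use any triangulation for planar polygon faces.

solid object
 facet normal -0.263 0.106 -0.959
  outer loop
   vertex 3.2 5.8 0.8
   vertex 4.7 3.2 0.1
   vertex 1.1 0.6 0.8
  endloop
 endfacet
 facet normal -0.916 0.370 -0.154
  outer loop
   vertex 1.2 2.6 5.0
   vertex 3.2 5.8 0.8
   vertex 1.1 0.6 0.8
  endloop
 endfacet
 facet normal 0.701 0.532 -0.474
  outer loop
   vertex 4.5 4.8 1.6
   vertex 4.7 3.2 0.1
   vertex 3.2 5.8 0.8
  endloop
 endfacet
 facet normal 0.597 -0.791 0.135
  outer loop
   vertex 1.5 1.6 4.9
   vertex 1.1 0.6 0.8
   vertex 4.7 3.2 0.1
  endloop
 endfacet
 facet normal -0.940 -0.298 0.165
  outer loop
   vertex 1.5 1.6 4.9
   vertex 1.2 2.6 5.0
   vertex 1.1 0.6 0.8
  endloop
 endfacet
 facet normal 0.834 -0.318 0.450
  outer loop
   vertex 1.5 1.6 4.9
   vertex 4.7 3.2 0.1
   vertex 4.5 4.8 1.6
  endloop
 endfacet
 facet normal 0.669 0.128 0.732
  outer loop
   vertex 1.5 1.6 4.9
   vertex 4.5 4.8 1.6
   vertex 1.2 2.6 5.0
  endloop
 endfacet
 facet normal 0.106 0.766 0.634
  outer loop
   vertex 2.1 3.8 3.4
   vertex 3.2 5.8 0.8
   vertex 1.2 2.6 5.0
  endloop
 endfacet
 facet normal 0.175 0.743 0.646
  outer loop
   vertex 2.1 3.8 3.4
   vertex 4.5 4.8 1.6
   vertex 3.2 5.8 0.8
  endloop
 endfacet
 facet normal 0.185 0.733 0.654
  outer loop
   vertex 2.1 3.8 3.4
   vertex 1.2 2.6 5.0
   vertex 4.5 4.8 1.6
  endloop
 endfacet
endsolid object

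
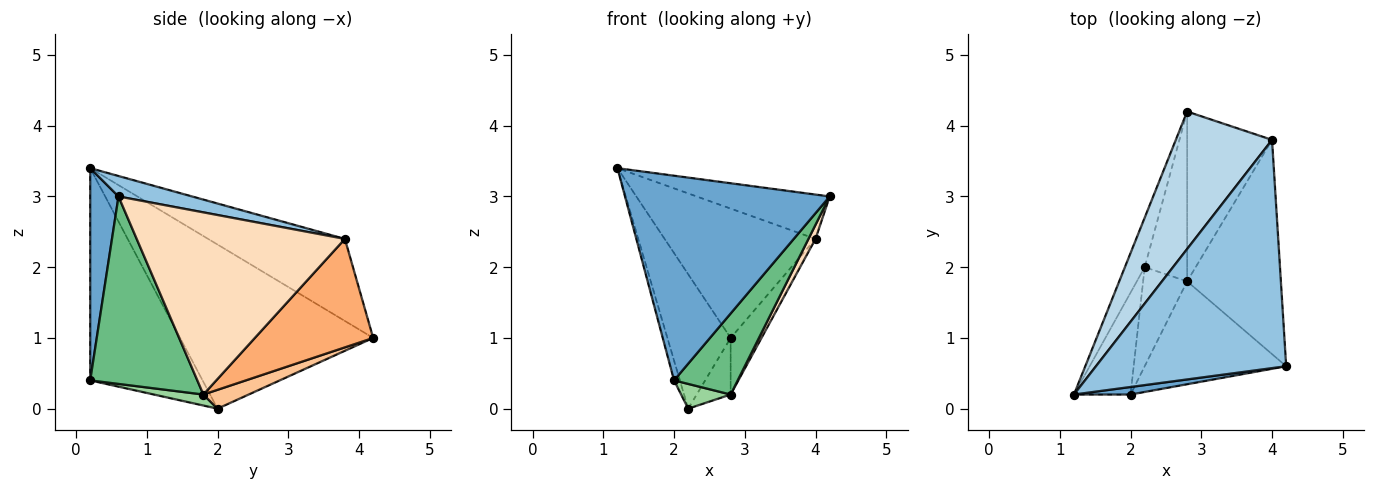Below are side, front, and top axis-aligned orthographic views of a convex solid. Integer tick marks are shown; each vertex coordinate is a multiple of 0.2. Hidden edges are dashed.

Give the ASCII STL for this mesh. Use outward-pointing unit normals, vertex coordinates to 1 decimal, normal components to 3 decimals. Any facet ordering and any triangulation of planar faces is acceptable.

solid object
 facet normal 0.137 -0.990 0.036
  outer loop
   vertex 2.0 0.2 0.4
   vertex 4.2 0.6 3.0
   vertex 1.2 0.2 3.4
  endloop
 endfacet
 facet normal 0.105 0.190 0.976
  outer loop
   vertex 4.0 3.8 2.4
   vertex 1.2 0.2 3.4
   vertex 4.2 0.6 3.0
  endloop
 endfacet
 facet normal -0.528 0.582 0.619
  outer loop
   vertex 4.0 3.8 2.4
   vertex 2.8 4.2 1.0
   vertex 1.2 0.2 3.4
  endloop
 endfacet
 facet normal -0.944 0.309 -0.114
  outer loop
   vertex 2.2 2.0 0.0
   vertex 1.2 0.2 3.4
   vertex 2.8 4.2 1.0
  endloop
 endfacet
 facet normal -0.965 0.050 -0.257
  outer loop
   vertex 2.2 2.0 0.0
   vertex 2.0 0.2 0.4
   vertex 1.2 0.2 3.4
  endloop
 endfacet
 facet normal 0.771 0.201 -0.604
  outer loop
   vertex 2.8 1.8 0.2
   vertex 2.8 4.2 1.0
   vertex 4.0 3.8 2.4
  endloop
 endfacet
 facet normal 0.389 0.291 -0.874
  outer loop
   vertex 2.8 1.8 0.2
   vertex 2.2 2.0 0.0
   vertex 2.8 4.2 1.0
  endloop
 endfacet
 facet normal 0.889 -0.030 -0.457
  outer loop
   vertex 2.8 1.8 0.2
   vertex 4.0 3.8 2.4
   vertex 4.2 0.6 3.0
  endloop
 endfacet
 facet normal 0.721 -0.429 -0.544
  outer loop
   vertex 2.8 1.8 0.2
   vertex 4.2 0.6 3.0
   vertex 2.0 0.2 0.4
  endloop
 endfacet
 facet normal 0.236 -0.236 -0.943
  outer loop
   vertex 2.8 1.8 0.2
   vertex 2.0 0.2 0.4
   vertex 2.2 2.0 0.0
  endloop
 endfacet
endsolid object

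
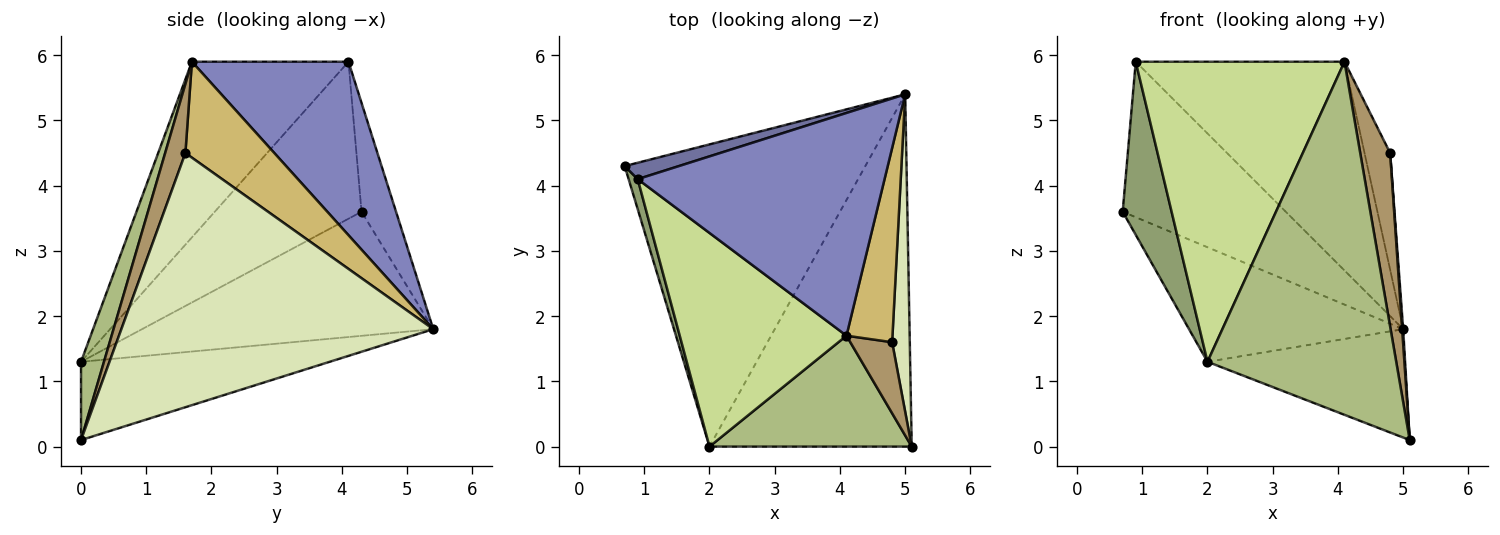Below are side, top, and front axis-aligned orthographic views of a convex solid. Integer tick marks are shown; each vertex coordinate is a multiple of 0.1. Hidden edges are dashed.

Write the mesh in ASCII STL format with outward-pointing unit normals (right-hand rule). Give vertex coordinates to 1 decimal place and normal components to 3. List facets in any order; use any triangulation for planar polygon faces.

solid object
 facet normal -0.206 0.973 0.103
  outer loop
   vertex 0.9 4.1 5.9
   vertex 5.0 5.4 1.8
   vertex 0.7 4.3 3.6
  endloop
 endfacet
 facet normal 0.456 0.608 0.649
  outer loop
   vertex 4.1 1.7 5.9
   vertex 5.0 5.4 1.8
   vertex 0.9 4.1 5.9
  endloop
 endfacet
 facet normal -0.434 0.319 -0.842
  outer loop
   vertex 2.0 0.0 1.3
   vertex 0.7 4.3 3.6
   vertex 5.0 5.4 1.8
  endloop
 endfacet
 facet normal -0.347 0.276 -0.896
  outer loop
   vertex 2.0 0.0 1.3
   vertex 5.0 5.4 1.8
   vertex 5.1 0.0 0.1
  endloop
 endfacet
 facet normal -0.947 -0.316 0.055
  outer loop
   vertex 2.0 0.0 1.3
   vertex 0.9 4.1 5.9
   vertex 0.7 4.3 3.6
  endloop
 endfacet
 facet normal 0.115 -0.948 0.298
  outer loop
   vertex 2.0 0.0 1.3
   vertex 5.1 0.0 0.1
   vertex 4.1 1.7 5.9
  endloop
 endfacet
 facet normal -0.521 -0.695 0.495
  outer loop
   vertex 2.0 0.0 1.3
   vertex 4.1 1.7 5.9
   vertex 0.9 4.1 5.9
  endloop
 endfacet
 facet normal 0.998 -0.003 0.069
  outer loop
   vertex 4.8 1.6 4.5
   vertex 5.1 0.0 0.1
   vertex 5.0 5.4 1.8
  endloop
 endfacet
 facet normal 0.531 -0.784 0.321
  outer loop
   vertex 4.8 1.6 4.5
   vertex 4.1 1.7 5.9
   vertex 5.1 0.0 0.1
  endloop
 endfacet
 facet normal 0.873 0.251 0.418
  outer loop
   vertex 4.8 1.6 4.5
   vertex 5.0 5.4 1.8
   vertex 4.1 1.7 5.9
  endloop
 endfacet
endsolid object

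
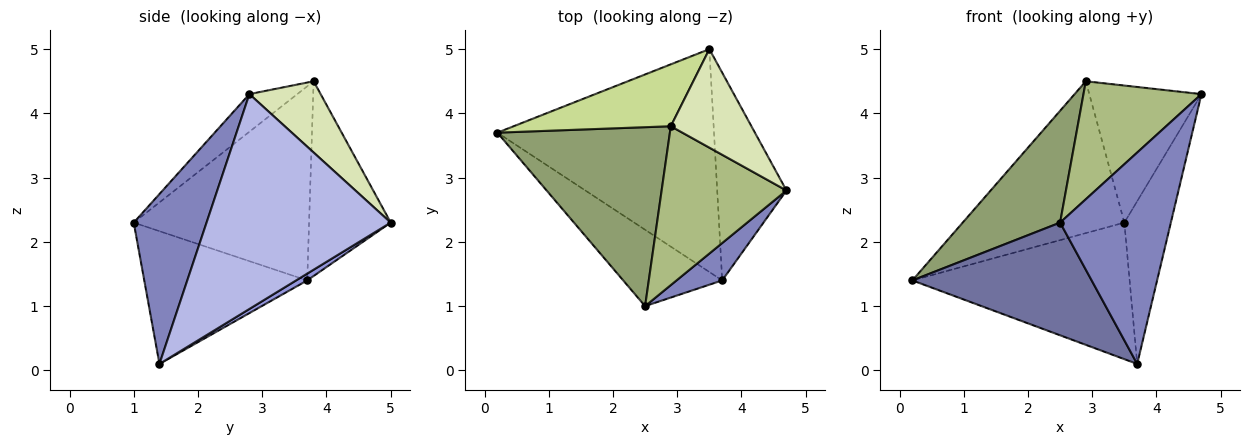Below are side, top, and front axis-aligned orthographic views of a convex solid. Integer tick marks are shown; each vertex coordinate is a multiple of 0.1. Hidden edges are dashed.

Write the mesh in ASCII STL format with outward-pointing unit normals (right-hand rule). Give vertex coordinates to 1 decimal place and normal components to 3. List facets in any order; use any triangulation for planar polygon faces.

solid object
 facet normal -0.601 -0.662 -0.448
  outer loop
   vertex 3.7 1.4 0.1
   vertex 2.5 1.0 2.3
   vertex 0.2 3.7 1.4
  endloop
 endfacet
 facet normal 0.543 -0.827 0.146
  outer loop
   vertex 3.7 1.4 0.1
   vertex 4.7 2.8 4.3
   vertex 2.5 1.0 2.3
  endloop
 endfacet
 facet normal 0.027 0.522 -0.852
  outer loop
   vertex 3.5 5.0 2.3
   vertex 3.7 1.4 0.1
   vertex 0.2 3.7 1.4
  endloop
 endfacet
 facet normal 0.925 0.234 -0.298
  outer loop
   vertex 3.5 5.0 2.3
   vertex 4.7 2.8 4.3
   vertex 3.7 1.4 0.1
  endloop
 endfacet
 facet normal -0.690 -0.383 0.614
  outer loop
   vertex 2.9 3.8 4.5
   vertex 0.2 3.7 1.4
   vertex 2.5 1.0 2.3
  endloop
 endfacet
 facet normal -0.235 -0.579 0.780
  outer loop
   vertex 2.9 3.8 4.5
   vertex 2.5 1.0 2.3
   vertex 4.7 2.8 4.3
  endloop
 endfacet
 facet normal -0.424 0.839 0.342
  outer loop
   vertex 2.9 3.8 4.5
   vertex 3.5 5.0 2.3
   vertex 0.2 3.7 1.4
  endloop
 endfacet
 facet normal 0.459 0.722 0.519
  outer loop
   vertex 2.9 3.8 4.5
   vertex 4.7 2.8 4.3
   vertex 3.5 5.0 2.3
  endloop
 endfacet
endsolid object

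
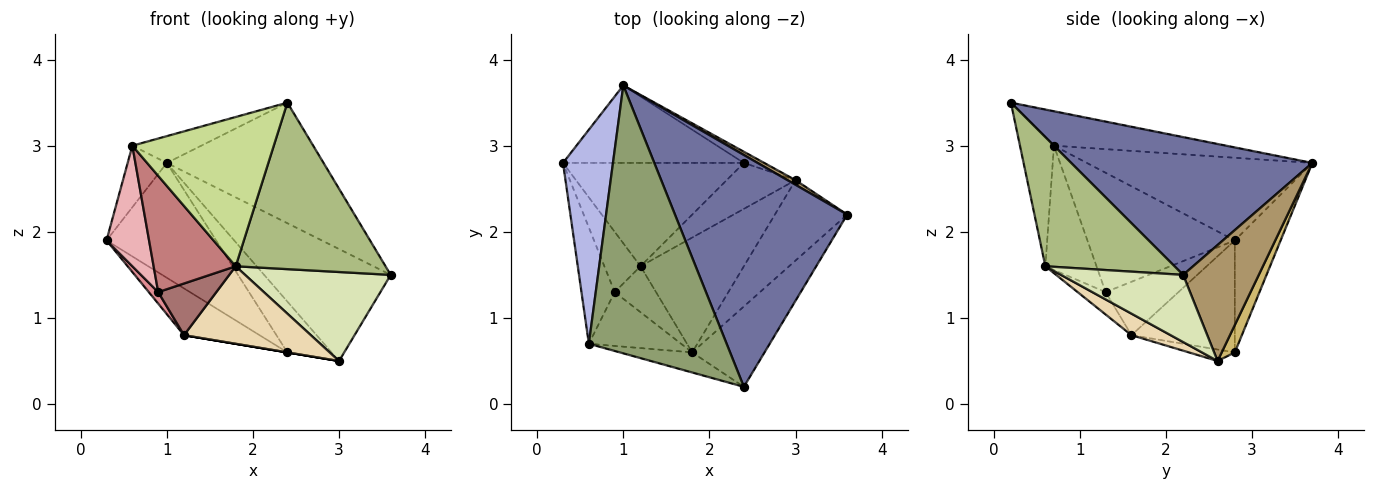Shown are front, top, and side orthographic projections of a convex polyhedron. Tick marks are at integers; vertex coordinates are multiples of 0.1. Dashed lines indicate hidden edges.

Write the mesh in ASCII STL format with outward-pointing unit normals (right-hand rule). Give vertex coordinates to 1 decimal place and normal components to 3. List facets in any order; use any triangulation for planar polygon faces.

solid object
 facet normal 0.579 0.376 0.723
  outer loop
   vertex 1.0 3.7 2.8
   vertex 2.4 0.2 3.5
   vertex 3.6 2.2 1.5
  endloop
 endfacet
 facet normal -0.491 0.359 -0.794
  outer loop
   vertex 2.4 2.8 0.6
   vertex 1.2 1.6 0.8
   vertex 0.3 2.8 1.9
  endloop
 endfacet
 facet normal -0.327 0.783 -0.529
  outer loop
   vertex 2.4 2.8 0.6
   vertex 0.3 2.8 1.9
   vertex 1.0 3.7 2.8
  endloop
 endfacet
 facet normal -0.847 0.147 0.511
  outer loop
   vertex 0.6 0.7 3.0
   vertex 1.0 3.7 2.8
   vertex 0.3 2.8 1.9
  endloop
 endfacet
 facet normal -0.241 0.097 0.966
  outer loop
   vertex 0.6 0.7 3.0
   vertex 2.4 0.2 3.5
   vertex 1.0 3.7 2.8
  endloop
 endfacet
 facet normal 0.613 -0.711 -0.343
  outer loop
   vertex 1.8 0.6 1.6
   vertex 3.6 2.2 1.5
   vertex 2.4 0.2 3.5
  endloop
 endfacet
 facet normal -0.232 -0.964 -0.130
  outer loop
   vertex 1.8 0.6 1.6
   vertex 2.4 0.2 3.5
   vertex 0.6 0.7 3.0
  endloop
 endfacet
 facet normal 0.528 -0.630 -0.569
  outer loop
   vertex 3.0 2.6 0.5
   vertex 3.6 2.2 1.5
   vertex 1.8 0.6 1.6
  endloop
 endfacet
 facet normal 0.513 0.858 0.036
  outer loop
   vertex 3.0 2.6 0.5
   vertex 1.0 3.7 2.8
   vertex 3.6 2.2 1.5
  endloop
 endfacet
 facet normal 0.278 0.938 -0.207
  outer loop
   vertex 3.0 2.6 0.5
   vertex 2.4 2.8 0.6
   vertex 1.0 3.7 2.8
  endloop
 endfacet
 facet normal -0.164 0.000 -0.986
  outer loop
   vertex 3.0 2.6 0.5
   vertex 1.2 1.6 0.8
   vertex 2.4 2.8 0.6
  endloop
 endfacet
 facet normal 0.170 -0.551 -0.817
  outer loop
   vertex 3.0 2.6 0.5
   vertex 1.8 0.6 1.6
   vertex 1.2 1.6 0.8
  endloop
 endfacet
 facet normal -0.339 -0.703 -0.625
  outer loop
   vertex 0.9 1.3 1.3
   vertex 1.2 1.6 0.8
   vertex 1.8 0.6 1.6
  endloop
 endfacet
 facet normal -0.492 -0.790 -0.366
  outer loop
   vertex 0.9 1.3 1.3
   vertex 1.8 0.6 1.6
   vertex 0.6 0.7 3.0
  endloop
 endfacet
 facet normal -0.823 -0.106 -0.558
  outer loop
   vertex 0.9 1.3 1.3
   vertex 0.3 2.8 1.9
   vertex 1.2 1.6 0.8
  endloop
 endfacet
 facet normal -0.928 -0.268 -0.258
  outer loop
   vertex 0.9 1.3 1.3
   vertex 0.6 0.7 3.0
   vertex 0.3 2.8 1.9
  endloop
 endfacet
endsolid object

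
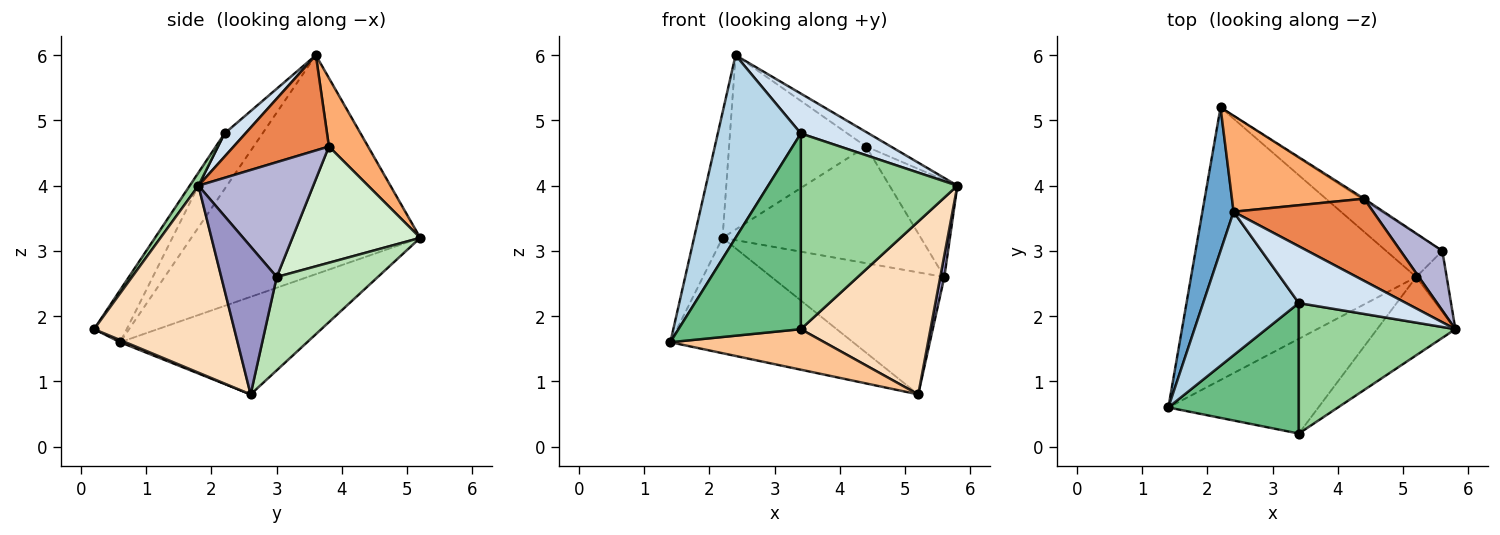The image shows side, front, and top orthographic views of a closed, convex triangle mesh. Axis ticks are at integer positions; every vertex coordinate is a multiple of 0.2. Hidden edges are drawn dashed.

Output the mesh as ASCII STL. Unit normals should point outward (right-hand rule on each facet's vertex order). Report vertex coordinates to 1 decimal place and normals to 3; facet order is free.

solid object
 facet normal -0.983 0.122 0.140
  outer loop
   vertex 2.4 3.6 6.0
   vertex 2.2 5.2 3.2
   vertex 1.4 0.6 1.6
  endloop
 endfacet
 facet normal -0.371 0.362 -0.855
  outer loop
   vertex 5.2 2.6 0.8
   vertex 1.4 0.6 1.6
   vertex 2.2 5.2 3.2
  endloop
 endfacet
 facet normal -0.338 -0.740 0.581
  outer loop
   vertex 3.4 2.2 4.8
   vertex 2.4 3.6 6.0
   vertex 1.4 0.6 1.6
  endloop
 endfacet
 facet normal 0.174 -0.566 0.806
  outer loop
   vertex 3.4 2.2 4.8
   vertex 5.8 1.8 4.0
   vertex 2.4 3.6 6.0
  endloop
 endfacet
 facet normal 0.558 0.145 0.817
  outer loop
   vertex 4.4 3.8 4.6
   vertex 2.4 3.6 6.0
   vertex 5.8 1.8 4.0
  endloop
 endfacet
 facet normal 0.243 0.850 0.468
  outer loop
   vertex 4.4 3.8 4.6
   vertex 2.2 5.2 3.2
   vertex 2.4 3.6 6.0
  endloop
 endfacet
 facet normal 0.013 -0.393 -0.919
  outer loop
   vertex 3.4 0.2 1.8
   vertex 1.4 0.6 1.6
   vertex 5.2 2.6 0.8
  endloop
 endfacet
 facet normal 0.702 -0.649 -0.294
  outer loop
   vertex 3.4 0.2 1.8
   vertex 5.2 2.6 0.8
   vertex 5.8 1.8 4.0
  endloop
 endfacet
 facet normal -0.217 -0.812 0.542
  outer loop
   vertex 3.4 0.2 1.8
   vertex 3.4 2.2 4.8
   vertex 1.4 0.6 1.6
  endloop
 endfacet
 facet normal 0.046 -0.831 0.554
  outer loop
   vertex 3.4 0.2 1.8
   vertex 5.8 1.8 4.0
   vertex 3.4 2.2 4.8
  endloop
 endfacet
 facet normal 0.483 0.826 -0.291
  outer loop
   vertex 5.6 3.0 2.6
   vertex 5.2 2.6 0.8
   vertex 2.2 5.2 3.2
  endloop
 endfacet
 facet normal 0.542 0.840 -0.011
  outer loop
   vertex 5.6 3.0 2.6
   vertex 2.2 5.2 3.2
   vertex 4.4 3.8 4.6
  endloop
 endfacet
 facet normal 0.977 -0.072 -0.201
  outer loop
   vertex 5.6 3.0 2.6
   vertex 5.8 1.8 4.0
   vertex 5.2 2.6 0.8
  endloop
 endfacet
 facet normal 0.822 0.485 0.299
  outer loop
   vertex 5.6 3.0 2.6
   vertex 4.4 3.8 4.6
   vertex 5.8 1.8 4.0
  endloop
 endfacet
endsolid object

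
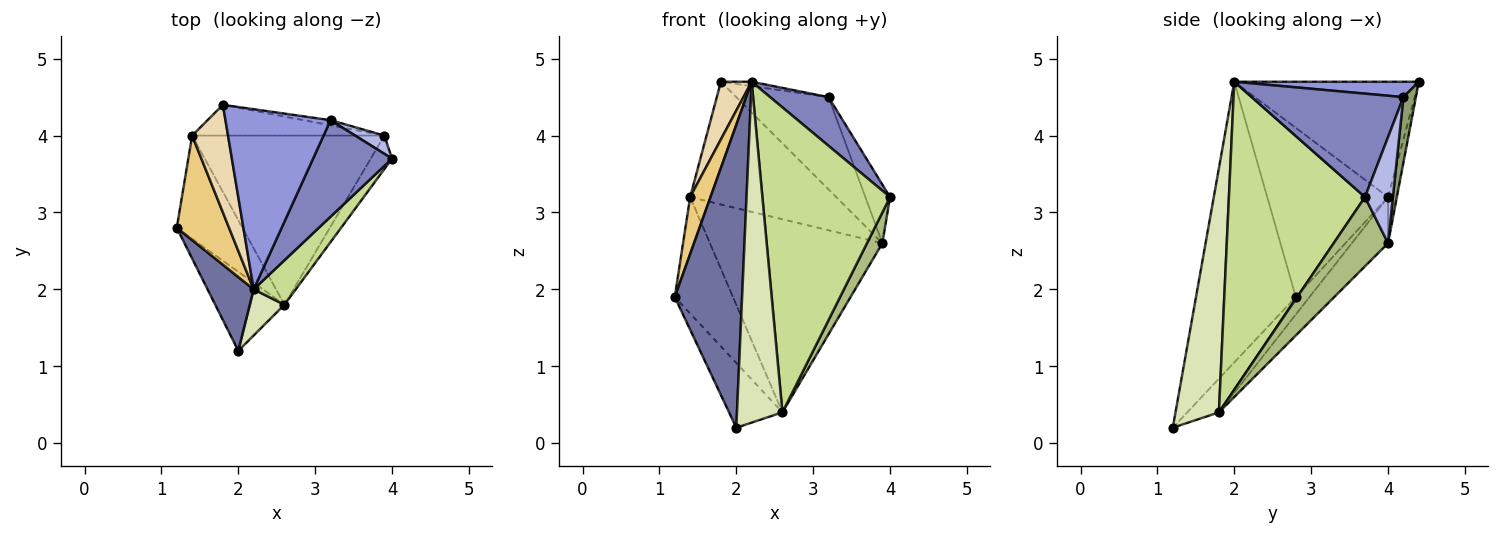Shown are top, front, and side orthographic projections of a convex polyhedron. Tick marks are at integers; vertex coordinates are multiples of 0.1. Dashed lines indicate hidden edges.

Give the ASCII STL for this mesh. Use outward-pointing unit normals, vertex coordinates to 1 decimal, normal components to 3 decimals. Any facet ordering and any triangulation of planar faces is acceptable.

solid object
 facet normal -0.821 -0.554 0.135
  outer loop
   vertex 2.2 2.0 4.7
   vertex 1.2 2.8 1.9
   vertex 2.0 1.2 0.2
  endloop
 endfacet
 facet normal 0.760 -0.293 0.580
  outer loop
   vertex 3.2 4.2 4.5
   vertex 2.2 2.0 4.7
   vertex 4.0 3.7 3.2
  endloop
 endfacet
 facet normal 0.145 0.024 0.989
  outer loop
   vertex 3.2 4.2 4.5
   vertex 1.8 4.4 4.7
   vertex 2.2 2.0 4.7
  endloop
 endfacet
 facet normal 0.734 0.649 0.202
  outer loop
   vertex 3.2 4.2 4.5
   vertex 4.0 3.7 3.2
   vertex 3.9 4.0 2.6
  endloop
 endfacet
 facet normal 0.134 0.990 -0.055
  outer loop
   vertex 3.2 4.2 4.5
   vertex 3.9 4.0 2.6
   vertex 1.8 4.4 4.7
  endloop
 endfacet
 facet normal 0.923 -0.261 -0.284
  outer loop
   vertex 2.6 1.8 0.4
   vertex 3.9 4.0 2.6
   vertex 4.0 3.7 3.2
  endloop
 endfacet
 facet normal 0.726 -0.681 0.099
  outer loop
   vertex 2.6 1.8 0.4
   vertex 4.0 3.7 3.2
   vertex 2.2 2.0 4.7
  endloop
 endfacet
 facet normal 0.687 -0.720 0.097
  outer loop
   vertex 2.6 1.8 0.4
   vertex 2.2 2.0 4.7
   vertex 2.0 1.2 0.2
  endloop
 endfacet
 facet normal -0.352 0.593 -0.724
  outer loop
   vertex 2.6 1.8 0.4
   vertex 2.0 1.2 0.2
   vertex 1.2 2.8 1.9
  endloop
 endfacet
 facet normal -0.058 0.968 -0.243
  outer loop
   vertex 1.4 4.0 3.2
   vertex 1.8 4.4 4.7
   vertex 3.9 4.0 2.6
  endloop
 endfacet
 facet normal -0.943 -0.159 0.292
  outer loop
   vertex 1.4 4.0 3.2
   vertex 1.2 2.8 1.9
   vertex 2.2 2.0 4.7
  endloop
 endfacet
 facet normal -0.943 -0.157 0.293
  outer loop
   vertex 1.4 4.0 3.2
   vertex 2.2 2.0 4.7
   vertex 1.8 4.4 4.7
  endloop
 endfacet
 facet normal -0.174 0.737 -0.653
  outer loop
   vertex 1.4 4.0 3.2
   vertex 2.6 1.8 0.4
   vertex 1.2 2.8 1.9
  endloop
 endfacet
 facet normal -0.156 0.743 -0.651
  outer loop
   vertex 1.4 4.0 3.2
   vertex 3.9 4.0 2.6
   vertex 2.6 1.8 0.4
  endloop
 endfacet
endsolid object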